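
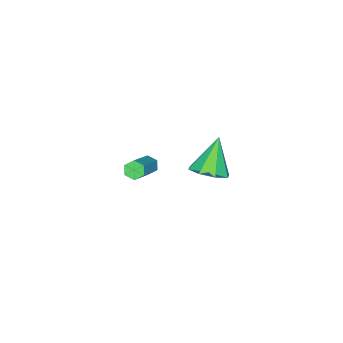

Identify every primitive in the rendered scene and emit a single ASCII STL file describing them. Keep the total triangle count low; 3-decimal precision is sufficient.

solid 
facet normal 0.548 0.097 -0.831
outer loop
vertex -1.98 -0.903 -3.34
vertex -2.668 -0.156 -3.707
vertex -1.768 -0.138 -3.111
endloop
endfacet
facet normal 0.493 -0.372 0.787
outer loop
vertex -1.98 -0.903 -3.34
vertex -1.768 -0.138 -3.111
vertex -3.852 -0.364 -1.913
endloop
endfacet
facet normal 0.548 0.096 -0.831
outer loop
vertex -1.768 -0.138 -3.111
vertex -2.668 -0.156 -3.707
vertex -2.082 0.617 -3.231
endloop
endfacet
facet normal 0.446 0.319 0.836
outer loop
vertex -1.768 -0.138 -3.111
vertex -2.082 0.617 -3.231
vertex -3.852 -0.364 -1.913
endloop
endfacet
facet normal 0.548 0.096 -0.831
outer loop
vertex -2.082 0.617 -3.231
vertex -2.668 -0.156 -3.707
vertex -2.74 0.919 -3.63
endloop
endfacet
facet normal 0.003 0.800 0.600
outer loop
vertex -2.082 0.617 -3.231
vertex -2.74 0.919 -3.63
vertex -3.852 -0.364 -1.913
endloop
endfacet
facet normal 0.548 0.096 -0.831
outer loop
vertex -2.74 0.919 -3.63
vertex -2.668 -0.156 -3.707
vertex -3.355 0.592 -4.074
endloop
endfacet
facet normal -0.576 0.789 0.216
outer loop
vertex -2.74 0.919 -3.63
vertex -3.355 0.592 -4.074
vertex -3.852 -0.364 -1.913
endloop
endfacet
facet normal 0.549 0.097 -0.830
outer loop
vertex -3.355 0.592 -4.074
vertex -2.668 -0.156 -3.707
vertex -3.568 -0.174 -4.304
endloop
endfacet
facet normal -0.952 0.292 -0.090
outer loop
vertex -3.355 0.592 -4.074
vertex -3.568 -0.174 -4.304
vertex -3.852 -0.364 -1.913
endloop
endfacet
facet normal 0.549 0.096 -0.830
outer loop
vertex -3.568 -0.174 -4.304
vertex -2.668 -0.156 -3.707
vertex -3.253 -0.929 -4.183
endloop
endfacet
facet normal -0.906 -0.400 -0.139
outer loop
vertex -3.568 -0.174 -4.304
vertex -3.253 -0.929 -4.183
vertex -3.852 -0.364 -1.913
endloop
endfacet
facet normal 0.548 0.097 -0.831
outer loop
vertex -3.253 -0.929 -4.183
vertex -2.668 -0.156 -3.707
vertex -2.595 -1.231 -3.784
endloop
endfacet
facet normal -0.463 -0.881 0.097
outer loop
vertex -3.253 -0.929 -4.183
vertex -2.595 -1.231 -3.784
vertex -3.852 -0.364 -1.913
endloop
endfacet
facet normal 0.548 0.097 -0.831
outer loop
vertex -2.595 -1.231 -3.784
vertex -2.668 -0.156 -3.707
vertex -1.98 -0.903 -3.34
endloop
endfacet
facet normal 0.116 -0.869 0.481
outer loop
vertex -2.595 -1.231 -3.784
vertex -1.98 -0.903 -3.34
vertex -3.852 -0.364 -1.913
endloop
endfacet
facet normal -0.791 -0.222 -0.571
outer loop
vertex 2.377 -0.179 0.125
vertex 2.123 -0.367 0.55
vertex 2.075 0.144 0.418
endloop
endfacet
facet normal 0.224 0.761 -0.608
outer loop
vertex 2.377 -0.179 0.125
vertex 2.075 0.144 0.418
vertex 4.07 0.296 1.344
endloop
endfacet
facet normal 0.223 0.763 -0.607
outer loop
vertex 4.07 0.296 1.344
vertex 2.075 0.144 0.418
vertex 3.769 0.618 1.638
endloop
endfacet
facet normal 0.792 0.221 0.569
outer loop
vertex 4.07 0.296 1.344
vertex 3.769 0.618 1.638
vertex 3.817 0.107 1.77
endloop
endfacet
facet normal -0.792 -0.221 -0.569
outer loop
vertex 2.075 0.144 0.418
vertex 2.123 -0.367 0.55
vertex 1.822 -0.045 0.844
endloop
endfacet
facet normal -0.381 0.908 0.176
outer loop
vertex 2.075 0.144 0.418
vertex 1.822 -0.045 0.844
vertex 3.769 0.618 1.638
endloop
endfacet
facet normal -0.380 0.908 0.174
outer loop
vertex 3.769 0.618 1.638
vertex 1.822 -0.045 0.844
vertex 3.515 0.43 2.063
endloop
endfacet
facet normal 0.791 0.222 0.571
outer loop
vertex 3.769 0.618 1.638
vertex 3.515 0.43 2.063
vertex 3.817 0.107 1.77
endloop
endfacet
facet normal -0.792 -0.221 -0.569
outer loop
vertex 1.822 -0.045 0.844
vertex 2.123 -0.367 0.55
vertex 1.87 -0.556 0.976
endloop
endfacet
facet normal -0.605 0.145 0.783
outer loop
vertex 1.822 -0.045 0.844
vertex 1.87 -0.556 0.976
vertex 3.515 0.43 2.063
endloop
endfacet
facet normal -0.605 0.145 0.783
outer loop
vertex 3.515 0.43 2.063
vertex 1.87 -0.556 0.976
vertex 3.563 -0.081 2.195
endloop
endfacet
facet normal 0.791 0.222 0.571
outer loop
vertex 3.515 0.43 2.063
vertex 3.563 -0.081 2.195
vertex 3.817 0.107 1.77
endloop
endfacet
facet normal -0.792 -0.221 -0.569
outer loop
vertex 1.87 -0.556 0.976
vertex 2.123 -0.367 0.55
vertex 2.171 -0.878 0.682
endloop
endfacet
facet normal -0.223 -0.763 0.607
outer loop
vertex 1.87 -0.556 0.976
vertex 2.171 -0.878 0.682
vertex 3.563 -0.081 2.195
endloop
endfacet
facet normal -0.225 -0.762 0.608
outer loop
vertex 3.563 -0.081 2.195
vertex 2.171 -0.878 0.682
vertex 3.865 -0.404 1.902
endloop
endfacet
facet normal 0.791 0.222 0.571
outer loop
vertex 3.563 -0.081 2.195
vertex 3.865 -0.404 1.902
vertex 3.817 0.107 1.77
endloop
endfacet
facet normal -0.791 -0.222 -0.571
outer loop
vertex 2.171 -0.878 0.682
vertex 2.123 -0.367 0.55
vertex 2.425 -0.69 0.257
endloop
endfacet
facet normal 0.380 -0.908 -0.175
outer loop
vertex 2.171 -0.878 0.682
vertex 2.425 -0.69 0.257
vertex 3.865 -0.404 1.902
endloop
endfacet
facet normal 0.381 -0.907 -0.176
outer loop
vertex 3.865 -0.404 1.902
vertex 2.425 -0.69 0.257
vertex 4.118 -0.215 1.476
endloop
endfacet
facet normal 0.792 0.221 0.569
outer loop
vertex 3.865 -0.404 1.902
vertex 4.118 -0.215 1.476
vertex 3.817 0.107 1.77
endloop
endfacet
facet normal -0.791 -0.222 -0.571
outer loop
vertex 2.425 -0.69 0.257
vertex 2.123 -0.367 0.55
vertex 2.377 -0.179 0.125
endloop
endfacet
facet normal 0.605 -0.145 -0.783
outer loop
vertex 2.425 -0.69 0.257
vertex 2.377 -0.179 0.125
vertex 4.118 -0.215 1.476
endloop
endfacet
facet normal 0.605 -0.145 -0.783
outer loop
vertex 4.118 -0.215 1.476
vertex 2.377 -0.179 0.125
vertex 4.07 0.296 1.344
endloop
endfacet
facet normal 0.792 0.221 0.569
outer loop
vertex 4.118 -0.215 1.476
vertex 4.07 0.296 1.344
vertex 3.817 0.107 1.77
endloop
endfacet

endsolid


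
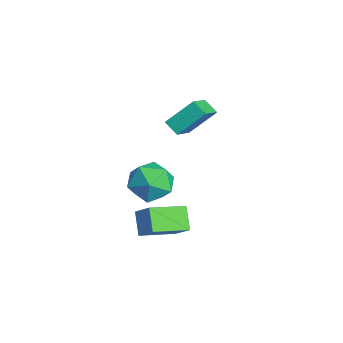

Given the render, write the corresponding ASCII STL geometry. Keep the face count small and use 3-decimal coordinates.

solid 
facet normal -0.732 0.080 0.676
outer loop
vertex 3.892 -1.599 -0.145
vertex 3.574 0.21 -0.703
vertex 3.027 -2.025 -1.031
endloop
endfacet
facet normal 0.166 -0.942 0.291
outer loop
vertex 3.986 -2.13 -1.917
vertex 3.892 -1.599 -0.145
vertex 3.027 -2.025 -1.031
endloop
endfacet
facet normal -0.732 0.080 0.676
outer loop
vertex 3.027 -2.025 -1.031
vertex 3.574 0.21 -0.703
vertex 2.709 -0.216 -1.589
endloop
endfacet
facet normal -0.661 -0.325 -0.677
outer loop
vertex 2.709 -0.216 -1.589
vertex 3.986 -2.13 -1.917
vertex 3.027 -2.025 -1.031
endloop
endfacet
facet normal 0.661 0.325 0.677
outer loop
vertex 3.892 -1.599 -0.145
vertex 4.533 0.105 -1.589
vertex 3.574 0.21 -0.703
endloop
endfacet
facet normal 0.166 -0.942 0.291
outer loop
vertex 4.851 -1.704 -1.031
vertex 3.892 -1.599 -0.145
vertex 3.986 -2.13 -1.917
endloop
endfacet
facet normal 0.661 0.325 0.677
outer loop
vertex 4.851 -1.704 -1.031
vertex 4.533 0.105 -1.589
vertex 3.892 -1.599 -0.145
endloop
endfacet
facet normal -0.166 0.942 -0.291
outer loop
vertex 3.574 0.21 -0.703
vertex 4.533 0.105 -1.589
vertex 2.709 -0.216 -1.589
endloop
endfacet
facet normal -0.661 -0.325 -0.677
outer loop
vertex 3.668 -0.321 -2.475
vertex 3.986 -2.13 -1.917
vertex 2.709 -0.216 -1.589
endloop
endfacet
facet normal -0.166 0.942 -0.291
outer loop
vertex 2.709 -0.216 -1.589
vertex 4.533 0.105 -1.589
vertex 3.668 -0.321 -2.475
endloop
endfacet
facet normal 0.732 -0.080 -0.676
outer loop
vertex 3.668 -0.321 -2.475
vertex 4.851 -1.704 -1.031
vertex 3.986 -2.13 -1.917
endloop
endfacet
facet normal 0.732 -0.080 -0.676
outer loop
vertex 4.533 0.105 -1.589
vertex 4.851 -1.704 -1.031
vertex 3.668 -0.321 -2.475
endloop
endfacet
facet normal -0.275 0.200 0.940
outer loop
vertex 2.218 -0.907 1.586
vertex 2.943 -1.801 1.989
vertex 3.379 -0.667 1.875
endloop
endfacet
facet normal -0.297 0.789 0.537
outer loop
vertex 2.218 -0.907 1.586
vertex 3.379 -0.667 1.875
vertex 2.884 -0.173 0.876
endloop
endfacet
facet normal -0.743 0.669 -0.005
outer loop
vertex 2.218 -0.907 1.586
vertex 2.884 -0.173 0.876
vertex 2.143 -1.0 0.373
endloop
endfacet
facet normal -0.998 0.006 0.061
outer loop
vertex 2.218 -0.907 1.586
vertex 2.143 -1.0 0.373
vertex 2.179 -2.007 1.061
endloop
endfacet
facet normal -0.709 -0.283 0.646
outer loop
vertex 2.218 -0.907 1.586
vertex 2.179 -2.007 1.061
vertex 2.943 -1.801 1.989
endloop
endfacet
facet normal 0.355 0.896 0.267
outer loop
vertex 2.884 -0.173 0.876
vertex 3.379 -0.667 1.875
vertex 4.021 -0.613 0.839
endloop
endfacet
facet normal 0.390 -0.058 0.919
outer loop
vertex 3.379 -0.667 1.875
vertex 2.943 -1.801 1.989
vertex 4.057 -1.62 1.527
endloop
endfacet
facet normal -0.311 -0.841 0.443
outer loop
vertex 2.943 -1.801 1.989
vertex 2.179 -2.007 1.061
vertex 3.316 -2.447 1.024
endloop
endfacet
facet normal -0.780 -0.372 -0.503
outer loop
vertex 2.179 -2.007 1.061
vertex 2.143 -1.0 0.373
vertex 2.821 -1.953 0.025
endloop
endfacet
facet normal -0.367 0.701 -0.611
outer loop
vertex 2.143 -1.0 0.373
vertex 2.884 -0.173 0.876
vertex 3.257 -0.819 -0.089
endloop
endfacet
facet normal 0.998 -0.006 -0.061
outer loop
vertex 3.982 -1.713 0.314
vertex 4.021 -0.613 0.839
vertex 4.057 -1.62 1.527
endloop
endfacet
facet normal 0.743 -0.669 0.005
outer loop
vertex 3.982 -1.713 0.314
vertex 4.057 -1.62 1.527
vertex 3.316 -2.447 1.024
endloop
endfacet
facet normal 0.297 -0.789 -0.537
outer loop
vertex 3.982 -1.713 0.314
vertex 3.316 -2.447 1.024
vertex 2.821 -1.953 0.025
endloop
endfacet
facet normal 0.275 -0.200 -0.940
outer loop
vertex 3.982 -1.713 0.314
vertex 2.821 -1.953 0.025
vertex 3.257 -0.819 -0.089
endloop
endfacet
facet normal 0.709 0.283 -0.646
outer loop
vertex 3.982 -1.713 0.314
vertex 3.257 -0.819 -0.089
vertex 4.021 -0.613 0.839
endloop
endfacet
facet normal 0.780 0.372 0.503
outer loop
vertex 4.057 -1.62 1.527
vertex 4.021 -0.613 0.839
vertex 3.379 -0.667 1.875
endloop
endfacet
facet normal 0.367 -0.701 0.611
outer loop
vertex 3.316 -2.447 1.024
vertex 4.057 -1.62 1.527
vertex 2.943 -1.801 1.989
endloop
endfacet
facet normal -0.355 -0.896 -0.267
outer loop
vertex 2.821 -1.953 0.025
vertex 3.316 -2.447 1.024
vertex 2.179 -2.007 1.061
endloop
endfacet
facet normal -0.390 0.058 -0.919
outer loop
vertex 3.257 -0.819 -0.089
vertex 2.821 -1.953 0.025
vertex 2.143 -1.0 0.373
endloop
endfacet
facet normal 0.311 0.841 -0.443
outer loop
vertex 4.021 -0.613 0.839
vertex 3.257 -0.819 -0.089
vertex 2.884 -0.173 0.876
endloop
endfacet
facet normal -0.737 -0.434 0.518
outer loop
vertex -1.65 0.684 1.18
vertex -1.568 2.043 2.433
vertex -2.877 1.634 0.23
endloop
endfacet
facet normal -0.045 -0.735 -0.677
outer loop
vertex -2.192 2.037 -0.253
vertex -1.65 0.684 1.18
vertex -2.877 1.634 0.23
endloop
endfacet
facet normal -0.737 -0.434 0.518
outer loop
vertex -2.877 1.634 0.23
vertex -1.568 2.043 2.433
vertex -2.796 2.993 1.482
endloop
endfacet
facet normal -0.675 0.521 -0.522
outer loop
vertex -2.796 2.993 1.482
vertex -2.192 2.037 -0.253
vertex -2.877 1.634 0.23
endloop
endfacet
facet normal 0.675 -0.522 0.522
outer loop
vertex -1.65 0.684 1.18
vertex -0.883 2.446 1.95
vertex -1.568 2.043 2.433
endloop
endfacet
facet normal -0.044 -0.735 -0.677
outer loop
vertex -0.964 1.087 0.698
vertex -1.65 0.684 1.18
vertex -2.192 2.037 -0.253
endloop
endfacet
facet normal 0.674 -0.522 0.523
outer loop
vertex -0.964 1.087 0.698
vertex -0.883 2.446 1.95
vertex -1.65 0.684 1.18
endloop
endfacet
facet normal 0.045 0.735 0.677
outer loop
vertex -1.568 2.043 2.433
vertex -0.883 2.446 1.95
vertex -2.796 2.993 1.482
endloop
endfacet
facet normal -0.674 0.522 -0.522
outer loop
vertex -2.11 3.396 1.0
vertex -2.192 2.037 -0.253
vertex -2.796 2.993 1.482
endloop
endfacet
facet normal 0.044 0.734 0.677
outer loop
vertex -2.796 2.993 1.482
vertex -0.883 2.446 1.95
vertex -2.11 3.396 1.0
endloop
endfacet
facet normal 0.737 0.434 -0.519
outer loop
vertex -2.11 3.396 1.0
vertex -0.964 1.087 0.698
vertex -2.192 2.037 -0.253
endloop
endfacet
facet normal 0.737 0.434 -0.518
outer loop
vertex -0.883 2.446 1.95
vertex -0.964 1.087 0.698
vertex -2.11 3.396 1.0
endloop
endfacet

endsolid


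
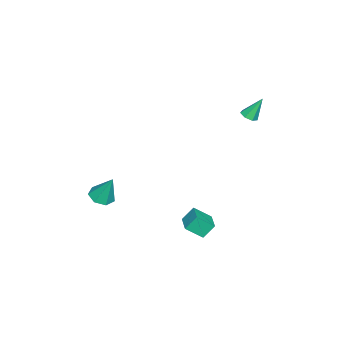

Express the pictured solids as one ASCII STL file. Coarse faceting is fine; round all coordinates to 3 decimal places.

solid 
facet normal -0.880 -0.458 -0.128
outer loop
vertex 1.5 1.642 -2.865
vertex 1.165 2.484 -3.574
vertex 1.861 1.158 -3.612
endloop
endfacet
facet normal 0.291 -0.732 0.615
outer loop
vertex 2.855 1.676 -3.466
vertex 1.5 1.642 -2.865
vertex 1.861 1.158 -3.612
endloop
endfacet
facet normal -0.880 -0.458 -0.128
outer loop
vertex 1.861 1.158 -3.612
vertex 1.165 2.484 -3.574
vertex 1.526 2.0 -4.32
endloop
endfacet
facet normal 0.377 -0.504 -0.777
outer loop
vertex 1.526 2.0 -4.32
vertex 2.855 1.676 -3.466
vertex 1.861 1.158 -3.612
endloop
endfacet
facet normal -0.377 0.504 0.777
outer loop
vertex 1.5 1.642 -2.865
vertex 2.159 3.002 -3.428
vertex 1.165 2.484 -3.574
endloop
endfacet
facet normal 0.292 -0.732 0.616
outer loop
vertex 2.494 2.16 -2.72
vertex 1.5 1.642 -2.865
vertex 2.855 1.676 -3.466
endloop
endfacet
facet normal -0.376 0.504 0.777
outer loop
vertex 2.494 2.16 -2.72
vertex 2.159 3.002 -3.428
vertex 1.5 1.642 -2.865
endloop
endfacet
facet normal -0.291 0.732 -0.616
outer loop
vertex 1.165 2.484 -3.574
vertex 2.159 3.002 -3.428
vertex 1.526 2.0 -4.32
endloop
endfacet
facet normal 0.376 -0.505 -0.777
outer loop
vertex 2.52 2.518 -4.175
vertex 2.855 1.676 -3.466
vertex 1.526 2.0 -4.32
endloop
endfacet
facet normal -0.292 0.732 -0.615
outer loop
vertex 1.526 2.0 -4.32
vertex 2.159 3.002 -3.428
vertex 2.52 2.518 -4.175
endloop
endfacet
facet normal 0.880 0.458 0.128
outer loop
vertex 2.52 2.518 -4.175
vertex 2.494 2.16 -2.72
vertex 2.855 1.676 -3.466
endloop
endfacet
facet normal 0.880 0.458 0.128
outer loop
vertex 2.159 3.002 -3.428
vertex 2.494 2.16 -2.72
vertex 2.52 2.518 -4.175
endloop
endfacet
facet normal -0.068 -0.405 -0.912
outer loop
vertex 4.102 -2.964 -1.151
vertex 3.734 -2.388 -1.379
vertex 4.446 -2.497 -1.384
endloop
endfacet
facet normal 0.798 -0.339 0.498
outer loop
vertex 4.102 -2.964 -1.151
vertex 4.446 -2.497 -1.384
vertex 3.846 -1.732 0.099
endloop
endfacet
facet normal -0.068 -0.404 -0.912
outer loop
vertex 4.446 -2.497 -1.384
vertex 3.734 -2.388 -1.379
vertex 4.255 -1.948 -1.613
endloop
endfacet
facet normal 0.907 0.386 0.168
outer loop
vertex 4.446 -2.497 -1.384
vertex 4.255 -1.948 -1.613
vertex 3.846 -1.732 0.099
endloop
endfacet
facet normal -0.068 -0.404 -0.912
outer loop
vertex 4.255 -1.948 -1.613
vertex 3.734 -2.388 -1.379
vertex 3.671 -1.73 -1.666
endloop
endfacet
facet normal 0.352 0.935 -0.034
outer loop
vertex 4.255 -1.948 -1.613
vertex 3.671 -1.73 -1.666
vertex 3.846 -1.732 0.099
endloop
endfacet
facet normal -0.070 -0.404 -0.912
outer loop
vertex 3.671 -1.73 -1.666
vertex 3.734 -2.388 -1.379
vertex 3.136 -2.007 -1.502
endloop
endfacet
facet normal -0.448 0.893 0.045
outer loop
vertex 3.671 -1.73 -1.666
vertex 3.136 -2.007 -1.502
vertex 3.846 -1.732 0.099
endloop
endfacet
facet normal -0.070 -0.404 -0.912
outer loop
vertex 3.136 -2.007 -1.502
vertex 3.734 -2.388 -1.379
vertex 3.051 -2.571 -1.246
endloop
endfacet
facet normal -0.892 0.291 0.346
outer loop
vertex 3.136 -2.007 -1.502
vertex 3.051 -2.571 -1.246
vertex 3.846 -1.732 0.099
endloop
endfacet
facet normal -0.069 -0.405 -0.912
outer loop
vertex 3.051 -2.571 -1.246
vertex 3.734 -2.388 -1.379
vertex 3.481 -2.996 -1.09
endloop
endfacet
facet normal -0.645 -0.417 0.641
outer loop
vertex 3.051 -2.571 -1.246
vertex 3.481 -2.996 -1.09
vertex 3.846 -1.732 0.099
endloop
endfacet
facet normal -0.069 -0.405 -0.912
outer loop
vertex 3.481 -2.996 -1.09
vertex 3.734 -2.388 -1.379
vertex 4.102 -2.964 -1.151
endloop
endfacet
facet normal 0.106 -0.697 0.709
outer loop
vertex 3.481 -2.996 -1.09
vertex 4.102 -2.964 -1.151
vertex 3.846 -1.732 0.099
endloop
endfacet
facet normal 0.228 -0.432 -0.873
outer loop
vertex -3.127 3.18 1.037
vertex -3.539 2.866 1.085
vertex -3.513 3.334 0.86
endloop
endfacet
facet normal 0.371 0.929 -0.001
outer loop
vertex -3.127 3.18 1.037
vertex -3.513 3.334 0.86
vertex -3.861 3.474 2.315
endloop
endfacet
facet normal 0.230 -0.432 -0.872
outer loop
vertex -3.513 3.334 0.86
vertex -3.539 2.866 1.085
vertex -3.918 3.135 0.852
endloop
endfacet
facet normal -0.430 0.883 -0.188
outer loop
vertex -3.513 3.334 0.86
vertex -3.918 3.135 0.852
vertex -3.861 3.474 2.315
endloop
endfacet
facet normal 0.229 -0.432 -0.872
outer loop
vertex -3.918 3.135 0.852
vertex -3.539 2.866 1.085
vertex -4.037 2.733 1.02
endloop
endfacet
facet normal -0.961 0.274 -0.026
outer loop
vertex -3.918 3.135 0.852
vertex -4.037 2.733 1.02
vertex -3.861 3.474 2.315
endloop
endfacet
facet normal 0.229 -0.430 -0.873
outer loop
vertex -4.037 2.733 1.02
vertex -3.539 2.866 1.085
vertex -3.781 2.431 1.236
endloop
endfacet
facet normal -0.823 -0.438 0.362
outer loop
vertex -4.037 2.733 1.02
vertex -3.781 2.431 1.236
vertex -3.861 3.474 2.315
endloop
endfacet
facet normal 0.229 -0.431 -0.873
outer loop
vertex -3.781 2.431 1.236
vertex -3.539 2.866 1.085
vertex -3.342 2.456 1.339
endloop
endfacet
facet normal -0.120 -0.718 0.685
outer loop
vertex -3.781 2.431 1.236
vertex -3.342 2.456 1.339
vertex -3.861 3.474 2.315
endloop
endfacet
facet normal 0.228 -0.431 -0.873
outer loop
vertex -3.342 2.456 1.339
vertex -3.539 2.866 1.085
vertex -3.051 2.79 1.25
endloop
endfacet
facet normal 0.621 -0.354 0.700
outer loop
vertex -3.342 2.456 1.339
vertex -3.051 2.79 1.25
vertex -3.861 3.474 2.315
endloop
endfacet
facet normal 0.228 -0.432 -0.873
outer loop
vertex -3.051 2.79 1.25
vertex -3.539 2.866 1.085
vertex -3.127 3.18 1.037
endloop
endfacet
facet normal 0.838 0.378 0.394
outer loop
vertex -3.051 2.79 1.25
vertex -3.127 3.18 1.037
vertex -3.861 3.474 2.315
endloop
endfacet

endsolid


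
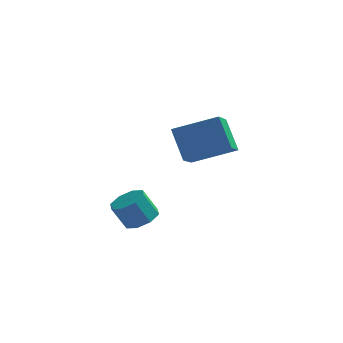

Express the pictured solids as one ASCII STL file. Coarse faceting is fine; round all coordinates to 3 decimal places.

solid 
facet normal 0.478 0.041 -0.877
outer loop
vertex 0.918 -3.505 -1.117
vertex 0.466 -2.843 -1.332
vertex 1.19 -2.958 -0.943
endloop
endfacet
facet normal 0.767 -0.507 0.393
outer loop
vertex 0.918 -3.505 -1.117
vertex 1.19 -2.958 -0.943
vertex 0.306 -3.56 0.006
endloop
endfacet
facet normal 0.767 -0.507 0.393
outer loop
vertex 0.306 -3.56 0.006
vertex 1.19 -2.958 -0.943
vertex 0.578 -3.013 0.18
endloop
endfacet
facet normal -0.477 -0.042 0.878
outer loop
vertex 0.306 -3.56 0.006
vertex 0.578 -3.013 0.18
vertex -0.146 -2.897 -0.208
endloop
endfacet
facet normal 0.478 0.043 -0.877
outer loop
vertex 1.19 -2.958 -0.943
vertex 0.466 -2.843 -1.332
vertex 1.038 -2.344 -0.996
endloop
endfacet
facet normal 0.845 0.250 0.473
outer loop
vertex 1.19 -2.958 -0.943
vertex 1.038 -2.344 -0.996
vertex 0.578 -3.013 0.18
endloop
endfacet
facet normal 0.845 0.250 0.473
outer loop
vertex 0.578 -3.013 0.18
vertex 1.038 -2.344 -0.996
vertex 0.426 -2.398 0.127
endloop
endfacet
facet normal -0.477 -0.042 0.878
outer loop
vertex 0.578 -3.013 0.18
vertex 0.426 -2.398 0.127
vertex -0.146 -2.897 -0.208
endloop
endfacet
facet normal 0.478 0.042 -0.877
outer loop
vertex 1.038 -2.344 -0.996
vertex 0.466 -2.843 -1.332
vertex 0.551 -2.022 -1.246
endloop
endfacet
facet normal 0.428 0.861 0.275
outer loop
vertex 1.038 -2.344 -0.996
vertex 0.551 -2.022 -1.246
vertex 0.426 -2.398 0.127
endloop
endfacet
facet normal 0.428 0.861 0.275
outer loop
vertex 0.426 -2.398 0.127
vertex 0.551 -2.022 -1.246
vertex -0.061 -2.076 -0.123
endloop
endfacet
facet normal -0.478 -0.041 0.877
outer loop
vertex 0.426 -2.398 0.127
vertex -0.061 -2.076 -0.123
vertex -0.146 -2.897 -0.208
endloop
endfacet
facet normal 0.478 0.042 -0.877
outer loop
vertex 0.551 -2.022 -1.246
vertex 0.466 -2.843 -1.332
vertex 0.014 -2.18 -1.546
endloop
endfacet
facet normal -0.238 0.968 -0.083
outer loop
vertex 0.551 -2.022 -1.246
vertex 0.014 -2.18 -1.546
vertex -0.061 -2.076 -0.123
endloop
endfacet
facet normal -0.240 0.967 -0.083
outer loop
vertex -0.061 -2.076 -0.123
vertex 0.014 -2.18 -1.546
vertex -0.598 -2.235 -0.423
endloop
endfacet
facet normal -0.478 -0.041 0.877
outer loop
vertex -0.061 -2.076 -0.123
vertex -0.598 -2.235 -0.423
vertex -0.146 -2.897 -0.208
endloop
endfacet
facet normal 0.477 0.042 -0.878
outer loop
vertex 0.014 -2.18 -1.546
vertex 0.466 -2.843 -1.332
vertex -0.258 -2.727 -1.72
endloop
endfacet
facet normal -0.767 0.507 -0.393
outer loop
vertex 0.014 -2.18 -1.546
vertex -0.258 -2.727 -1.72
vertex -0.598 -2.235 -0.423
endloop
endfacet
facet normal -0.767 0.507 -0.393
outer loop
vertex -0.598 -2.235 -0.423
vertex -0.258 -2.727 -1.72
vertex -0.87 -2.782 -0.597
endloop
endfacet
facet normal -0.478 -0.041 0.877
outer loop
vertex -0.598 -2.235 -0.423
vertex -0.87 -2.782 -0.597
vertex -0.146 -2.897 -0.208
endloop
endfacet
facet normal 0.477 0.042 -0.878
outer loop
vertex -0.258 -2.727 -1.72
vertex 0.466 -2.843 -1.332
vertex -0.106 -3.342 -1.667
endloop
endfacet
facet normal -0.845 -0.250 -0.473
outer loop
vertex -0.258 -2.727 -1.72
vertex -0.106 -3.342 -1.667
vertex -0.87 -2.782 -0.597
endloop
endfacet
facet normal -0.845 -0.250 -0.473
outer loop
vertex -0.87 -2.782 -0.597
vertex -0.106 -3.342 -1.667
vertex -0.718 -3.396 -0.544
endloop
endfacet
facet normal -0.478 -0.043 0.877
outer loop
vertex -0.87 -2.782 -0.597
vertex -0.718 -3.396 -0.544
vertex -0.146 -2.897 -0.208
endloop
endfacet
facet normal 0.478 0.041 -0.877
outer loop
vertex -0.106 -3.342 -1.667
vertex 0.466 -2.843 -1.332
vertex 0.381 -3.664 -1.417
endloop
endfacet
facet normal -0.428 -0.861 -0.275
outer loop
vertex -0.106 -3.342 -1.667
vertex 0.381 -3.664 -1.417
vertex -0.718 -3.396 -0.544
endloop
endfacet
facet normal -0.428 -0.861 -0.275
outer loop
vertex -0.718 -3.396 -0.544
vertex 0.381 -3.664 -1.417
vertex -0.231 -3.718 -0.294
endloop
endfacet
facet normal -0.478 -0.042 0.877
outer loop
vertex -0.718 -3.396 -0.544
vertex -0.231 -3.718 -0.294
vertex -0.146 -2.897 -0.208
endloop
endfacet
facet normal 0.478 0.041 -0.877
outer loop
vertex 0.381 -3.664 -1.417
vertex 0.466 -2.843 -1.332
vertex 0.918 -3.505 -1.117
endloop
endfacet
facet normal 0.239 -0.967 0.084
outer loop
vertex 0.381 -3.664 -1.417
vertex 0.918 -3.505 -1.117
vertex -0.231 -3.718 -0.294
endloop
endfacet
facet normal 0.239 -0.968 0.083
outer loop
vertex -0.231 -3.718 -0.294
vertex 0.918 -3.505 -1.117
vertex 0.306 -3.56 0.006
endloop
endfacet
facet normal -0.478 -0.042 0.877
outer loop
vertex -0.231 -3.718 -0.294
vertex 0.306 -3.56 0.006
vertex -0.146 -2.897 -0.208
endloop
endfacet
facet normal -0.926 -0.118 -0.359
outer loop
vertex 1.693 0.768 0.319
vertex 1.033 1.687 1.719
vertex 1.85 2.233 -0.569
endloop
endfacet
facet normal 0.367 -0.511 -0.778
outer loop
vertex 3.887 2.493 0.221
vertex 1.693 0.768 0.319
vertex 1.85 2.233 -0.569
endloop
endfacet
facet normal -0.926 -0.118 -0.359
outer loop
vertex 1.85 2.233 -0.569
vertex 1.033 1.687 1.719
vertex 1.19 3.152 0.832
endloop
endfacet
facet normal 0.091 0.852 -0.516
outer loop
vertex 1.19 3.152 0.832
vertex 3.887 2.493 0.221
vertex 1.85 2.233 -0.569
endloop
endfacet
facet normal -0.091 -0.852 0.516
outer loop
vertex 1.693 0.768 0.319
vertex 3.07 1.947 2.509
vertex 1.033 1.687 1.719
endloop
endfacet
facet normal 0.366 -0.510 -0.778
outer loop
vertex 3.73 1.028 1.108
vertex 1.693 0.768 0.319
vertex 3.887 2.493 0.221
endloop
endfacet
facet normal -0.091 -0.852 0.516
outer loop
vertex 3.73 1.028 1.108
vertex 3.07 1.947 2.509
vertex 1.693 0.768 0.319
endloop
endfacet
facet normal -0.367 0.510 0.778
outer loop
vertex 1.033 1.687 1.719
vertex 3.07 1.947 2.509
vertex 1.19 3.152 0.832
endloop
endfacet
facet normal 0.091 0.852 -0.516
outer loop
vertex 3.227 3.412 1.621
vertex 3.887 2.493 0.221
vertex 1.19 3.152 0.832
endloop
endfacet
facet normal -0.366 0.511 0.778
outer loop
vertex 1.19 3.152 0.832
vertex 3.07 1.947 2.509
vertex 3.227 3.412 1.621
endloop
endfacet
facet normal 0.926 0.118 0.359
outer loop
vertex 3.227 3.412 1.621
vertex 3.73 1.028 1.108
vertex 3.887 2.493 0.221
endloop
endfacet
facet normal 0.926 0.118 0.359
outer loop
vertex 3.07 1.947 2.509
vertex 3.73 1.028 1.108
vertex 3.227 3.412 1.621
endloop
endfacet

endsolid


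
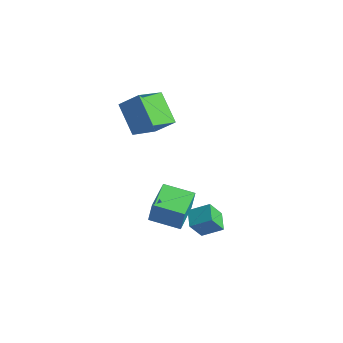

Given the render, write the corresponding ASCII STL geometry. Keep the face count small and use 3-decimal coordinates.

solid 
facet normal -0.684 -0.295 -0.667
outer loop
vertex -2.902 2.456 4.332
vertex -2.61 4.202 3.26
vertex -1.448 1.546 3.245
endloop
endfacet
facet normal -0.141 -0.844 0.518
outer loop
vertex -0.45 1.978 4.22
vertex -2.902 2.456 4.332
vertex -1.448 1.546 3.245
endloop
endfacet
facet normal -0.683 -0.295 -0.668
outer loop
vertex -1.448 1.546 3.245
vertex -2.61 4.202 3.26
vertex -1.156 3.293 2.174
endloop
endfacet
facet normal 0.716 -0.448 -0.535
outer loop
vertex -1.156 3.293 2.174
vertex -0.45 1.978 4.22
vertex -1.448 1.546 3.245
endloop
endfacet
facet normal -0.716 0.448 0.535
outer loop
vertex -2.902 2.456 4.332
vertex -1.612 4.634 4.235
vertex -2.61 4.202 3.26
endloop
endfacet
facet normal -0.141 -0.844 0.518
outer loop
vertex -1.904 2.887 5.306
vertex -2.902 2.456 4.332
vertex -0.45 1.978 4.22
endloop
endfacet
facet normal -0.716 0.448 0.535
outer loop
vertex -1.904 2.887 5.306
vertex -1.612 4.634 4.235
vertex -2.902 2.456 4.332
endloop
endfacet
facet normal 0.141 0.844 -0.518
outer loop
vertex -2.61 4.202 3.26
vertex -1.612 4.634 4.235
vertex -1.156 3.293 2.174
endloop
endfacet
facet normal 0.716 -0.448 -0.535
outer loop
vertex -0.158 3.724 3.148
vertex -0.45 1.978 4.22
vertex -1.156 3.293 2.174
endloop
endfacet
facet normal 0.141 0.844 -0.518
outer loop
vertex -1.156 3.293 2.174
vertex -1.612 4.634 4.235
vertex -0.158 3.724 3.148
endloop
endfacet
facet normal 0.683 0.296 0.668
outer loop
vertex -0.158 3.724 3.148
vertex -1.904 2.887 5.306
vertex -0.45 1.978 4.22
endloop
endfacet
facet normal 0.684 0.295 0.668
outer loop
vertex -1.612 4.634 4.235
vertex -1.904 2.887 5.306
vertex -0.158 3.724 3.148
endloop
endfacet
facet normal -0.762 -0.442 -0.473
outer loop
vertex 2.987 0.035 -0.985
vertex 2.345 0.915 -0.772
vertex 3.384 0.611 -2.163
endloop
endfacet
facet normal 0.579 -0.793 -0.193
outer loop
vertex 4.375 1.185 -1.548
vertex 2.987 0.035 -0.985
vertex 3.384 0.611 -2.163
endloop
endfacet
facet normal -0.762 -0.442 -0.473
outer loop
vertex 3.384 0.611 -2.163
vertex 2.345 0.915 -0.772
vertex 2.742 1.491 -1.95
endloop
endfacet
facet normal 0.290 0.420 -0.860
outer loop
vertex 2.742 1.491 -1.95
vertex 4.375 1.185 -1.548
vertex 3.384 0.611 -2.163
endloop
endfacet
facet normal -0.290 -0.420 0.860
outer loop
vertex 2.987 0.035 -0.985
vertex 3.336 1.489 -0.157
vertex 2.345 0.915 -0.772
endloop
endfacet
facet normal 0.579 -0.793 -0.193
outer loop
vertex 3.978 0.609 -0.37
vertex 2.987 0.035 -0.985
vertex 4.375 1.185 -1.548
endloop
endfacet
facet normal -0.290 -0.420 0.860
outer loop
vertex 3.978 0.609 -0.37
vertex 3.336 1.489 -0.157
vertex 2.987 0.035 -0.985
endloop
endfacet
facet normal -0.579 0.793 0.193
outer loop
vertex 2.345 0.915 -0.772
vertex 3.336 1.489 -0.157
vertex 2.742 1.491 -1.95
endloop
endfacet
facet normal 0.290 0.420 -0.860
outer loop
vertex 3.733 2.065 -1.335
vertex 4.375 1.185 -1.548
vertex 2.742 1.491 -1.95
endloop
endfacet
facet normal -0.579 0.793 0.193
outer loop
vertex 2.742 1.491 -1.95
vertex 3.336 1.489 -0.157
vertex 3.733 2.065 -1.335
endloop
endfacet
facet normal 0.762 0.442 0.473
outer loop
vertex 3.733 2.065 -1.335
vertex 3.978 0.609 -0.37
vertex 4.375 1.185 -1.548
endloop
endfacet
facet normal 0.762 0.442 0.473
outer loop
vertex 3.336 1.489 -0.157
vertex 3.978 0.609 -0.37
vertex 3.733 2.065 -1.335
endloop
endfacet
facet normal -0.959 -0.250 0.136
outer loop
vertex 0.053 1.029 -1.763
vertex -0.495 3.001 -1.997
vertex -0.079 0.842 -3.033
endloop
endfacet
facet normal 0.266 -0.957 0.113
outer loop
vertex 1.675 1.299 -3.283
vertex 0.053 1.029 -1.763
vertex -0.079 0.842 -3.033
endloop
endfacet
facet normal -0.959 -0.250 0.136
outer loop
vertex -0.079 0.842 -3.033
vertex -0.495 3.001 -1.997
vertex -0.627 2.814 -3.267
endloop
endfacet
facet normal -0.102 -0.145 -0.984
outer loop
vertex -0.627 2.814 -3.267
vertex 1.675 1.299 -3.283
vertex -0.079 0.842 -3.033
endloop
endfacet
facet normal 0.102 0.145 0.984
outer loop
vertex 0.053 1.029 -1.763
vertex 1.259 3.458 -2.247
vertex -0.495 3.001 -1.997
endloop
endfacet
facet normal 0.266 -0.957 0.113
outer loop
vertex 1.807 1.486 -2.013
vertex 0.053 1.029 -1.763
vertex 1.675 1.299 -3.283
endloop
endfacet
facet normal 0.102 0.145 0.984
outer loop
vertex 1.807 1.486 -2.013
vertex 1.259 3.458 -2.247
vertex 0.053 1.029 -1.763
endloop
endfacet
facet normal -0.266 0.957 -0.113
outer loop
vertex -0.495 3.001 -1.997
vertex 1.259 3.458 -2.247
vertex -0.627 2.814 -3.267
endloop
endfacet
facet normal -0.102 -0.145 -0.984
outer loop
vertex 1.127 3.271 -3.517
vertex 1.675 1.299 -3.283
vertex -0.627 2.814 -3.267
endloop
endfacet
facet normal -0.266 0.957 -0.113
outer loop
vertex -0.627 2.814 -3.267
vertex 1.259 3.458 -2.247
vertex 1.127 3.271 -3.517
endloop
endfacet
facet normal 0.959 0.250 -0.136
outer loop
vertex 1.127 3.271 -3.517
vertex 1.807 1.486 -2.013
vertex 1.675 1.299 -3.283
endloop
endfacet
facet normal 0.959 0.250 -0.136
outer loop
vertex 1.259 3.458 -2.247
vertex 1.807 1.486 -2.013
vertex 1.127 3.271 -3.517
endloop
endfacet

endsolid


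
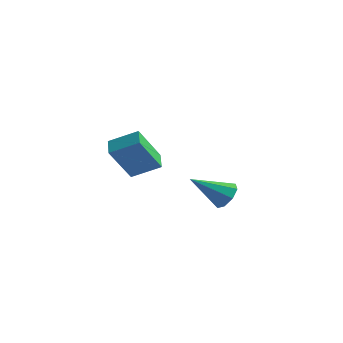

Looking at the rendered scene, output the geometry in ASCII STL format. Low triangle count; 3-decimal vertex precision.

solid 
facet normal 0.544 0.618 -0.567
outer loop
vertex 4.695 0.511 1.565
vertex 4.103 0.922 1.445
vertex 4.634 0.915 1.947
endloop
endfacet
facet normal 0.595 -0.503 0.627
outer loop
vertex 4.695 0.511 1.565
vertex 4.634 0.915 1.947
vertex 3.097 -0.222 2.495
endloop
endfacet
facet normal 0.544 0.619 -0.567
outer loop
vertex 4.634 0.915 1.947
vertex 4.103 0.922 1.445
vertex 4.262 1.322 2.034
endloop
endfacet
facet normal 0.293 0.064 0.954
outer loop
vertex 4.634 0.915 1.947
vertex 4.262 1.322 2.034
vertex 3.097 -0.222 2.495
endloop
endfacet
facet normal 0.545 0.618 -0.567
outer loop
vertex 4.262 1.322 2.034
vertex 4.103 0.922 1.445
vertex 3.798 1.496 1.777
endloop
endfacet
facet normal -0.288 0.467 0.836
outer loop
vertex 4.262 1.322 2.034
vertex 3.798 1.496 1.777
vertex 3.097 -0.222 2.495
endloop
endfacet
facet normal 0.544 0.618 -0.568
outer loop
vertex 3.798 1.496 1.777
vertex 4.103 0.922 1.445
vertex 3.512 1.332 1.325
endloop
endfacet
facet normal -0.812 0.474 0.342
outer loop
vertex 3.798 1.496 1.777
vertex 3.512 1.332 1.325
vertex 3.097 -0.222 2.495
endloop
endfacet
facet normal 0.544 0.618 -0.567
outer loop
vertex 3.512 1.332 1.325
vertex 4.103 0.922 1.445
vertex 3.573 0.929 0.944
endloop
endfacet
facet normal -0.968 0.079 -0.238
outer loop
vertex 3.512 1.332 1.325
vertex 3.573 0.929 0.944
vertex 3.097 -0.222 2.495
endloop
endfacet
facet normal 0.545 0.618 -0.567
outer loop
vertex 3.573 0.929 0.944
vertex 4.103 0.922 1.445
vertex 3.944 0.521 0.856
endloop
endfacet
facet normal -0.668 -0.485 -0.565
outer loop
vertex 3.573 0.929 0.944
vertex 3.944 0.521 0.856
vertex 3.097 -0.222 2.495
endloop
endfacet
facet normal 0.544 0.618 -0.568
outer loop
vertex 3.944 0.521 0.856
vertex 4.103 0.922 1.445
vertex 4.409 0.348 1.113
endloop
endfacet
facet normal -0.084 -0.890 -0.447
outer loop
vertex 3.944 0.521 0.856
vertex 4.409 0.348 1.113
vertex 3.097 -0.222 2.495
endloop
endfacet
facet normal 0.544 0.618 -0.567
outer loop
vertex 4.409 0.348 1.113
vertex 4.103 0.922 1.445
vertex 4.695 0.511 1.565
endloop
endfacet
facet normal 0.439 -0.898 0.046
outer loop
vertex 4.409 0.348 1.113
vertex 4.695 0.511 1.565
vertex 3.097 -0.222 2.495
endloop
endfacet
facet normal -0.607 0.703 0.369
outer loop
vertex -2.277 1.175 3.125
vertex -1.13 1.824 3.775
vertex -1.978 2.3 1.474
endloop
endfacet
facet normal -0.780 -0.442 -0.442
outer loop
vertex -1.37 1.596 1.105
vertex -2.277 1.175 3.125
vertex -1.978 2.3 1.474
endloop
endfacet
facet normal -0.607 0.704 0.369
outer loop
vertex -1.978 2.3 1.474
vertex -1.13 1.824 3.775
vertex -0.83 2.949 2.124
endloop
endfacet
facet normal 0.148 0.557 -0.817
outer loop
vertex -0.83 2.949 2.124
vertex -1.37 1.596 1.105
vertex -1.978 2.3 1.474
endloop
endfacet
facet normal -0.148 -0.557 0.817
outer loop
vertex -2.277 1.175 3.125
vertex -0.522 1.12 3.406
vertex -1.13 1.824 3.775
endloop
endfacet
facet normal -0.781 -0.441 -0.443
outer loop
vertex -1.67 0.471 2.756
vertex -2.277 1.175 3.125
vertex -1.37 1.596 1.105
endloop
endfacet
facet normal -0.148 -0.556 0.818
outer loop
vertex -1.67 0.471 2.756
vertex -0.522 1.12 3.406
vertex -2.277 1.175 3.125
endloop
endfacet
facet normal 0.780 0.442 0.443
outer loop
vertex -1.13 1.824 3.775
vertex -0.522 1.12 3.406
vertex -0.83 2.949 2.124
endloop
endfacet
facet normal 0.148 0.556 -0.818
outer loop
vertex -0.223 2.245 1.755
vertex -1.37 1.596 1.105
vertex -0.83 2.949 2.124
endloop
endfacet
facet normal 0.781 0.441 0.442
outer loop
vertex -0.83 2.949 2.124
vertex -0.522 1.12 3.406
vertex -0.223 2.245 1.755
endloop
endfacet
facet normal 0.607 -0.704 -0.369
outer loop
vertex -0.223 2.245 1.755
vertex -1.67 0.471 2.756
vertex -1.37 1.596 1.105
endloop
endfacet
facet normal 0.607 -0.704 -0.370
outer loop
vertex -0.522 1.12 3.406
vertex -1.67 0.471 2.756
vertex -0.223 2.245 1.755
endloop
endfacet

endsolid


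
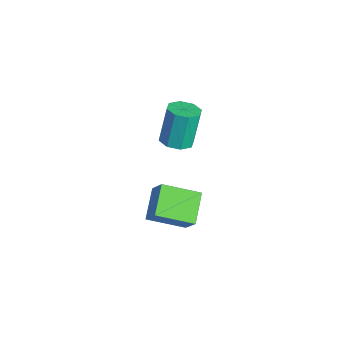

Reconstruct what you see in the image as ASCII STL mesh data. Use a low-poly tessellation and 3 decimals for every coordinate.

solid 
facet normal -0.575 -0.119 -0.809
outer loop
vertex 2.768 -4.159 -1.904
vertex 1.539 -3.407 -1.142
vertex 3.368 -2.497 -2.575
endloop
endfacet
facet normal 0.754 -0.461 -0.468
outer loop
vertex 4.161 -2.333 -1.458
vertex 2.768 -4.159 -1.904
vertex 3.368 -2.497 -2.575
endloop
endfacet
facet normal -0.575 -0.119 -0.809
outer loop
vertex 3.368 -2.497 -2.575
vertex 1.539 -3.407 -1.142
vertex 2.139 -1.745 -1.812
endloop
endfacet
facet normal 0.318 0.879 -0.355
outer loop
vertex 2.139 -1.745 -1.812
vertex 4.161 -2.333 -1.458
vertex 3.368 -2.497 -2.575
endloop
endfacet
facet normal -0.318 -0.879 0.355
outer loop
vertex 2.768 -4.159 -1.904
vertex 2.332 -3.243 -0.025
vertex 1.539 -3.407 -1.142
endloop
endfacet
facet normal 0.754 -0.461 -0.468
outer loop
vertex 3.561 -3.995 -0.788
vertex 2.768 -4.159 -1.904
vertex 4.161 -2.333 -1.458
endloop
endfacet
facet normal -0.318 -0.879 0.355
outer loop
vertex 3.561 -3.995 -0.788
vertex 2.332 -3.243 -0.025
vertex 2.768 -4.159 -1.904
endloop
endfacet
facet normal -0.754 0.461 0.468
outer loop
vertex 1.539 -3.407 -1.142
vertex 2.332 -3.243 -0.025
vertex 2.139 -1.745 -1.812
endloop
endfacet
facet normal 0.318 0.879 -0.355
outer loop
vertex 2.932 -1.581 -0.696
vertex 4.161 -2.333 -1.458
vertex 2.139 -1.745 -1.812
endloop
endfacet
facet normal -0.754 0.461 0.468
outer loop
vertex 2.139 -1.745 -1.812
vertex 2.332 -3.243 -0.025
vertex 2.932 -1.581 -0.696
endloop
endfacet
facet normal 0.575 0.119 0.810
outer loop
vertex 2.932 -1.581 -0.696
vertex 3.561 -3.995 -0.788
vertex 4.161 -2.333 -1.458
endloop
endfacet
facet normal 0.575 0.119 0.809
outer loop
vertex 2.332 -3.243 -0.025
vertex 3.561 -3.995 -0.788
vertex 2.932 -1.581 -0.696
endloop
endfacet
facet normal 0.189 -0.264 -0.946
outer loop
vertex -1.539 -0.396 -2.277
vertex -2.218 -0.908 -2.27
vertex -2.081 -0.093 -2.47
endloop
endfacet
facet normal 0.519 0.845 -0.132
outer loop
vertex -1.539 -0.396 -2.277
vertex -2.081 -0.093 -2.47
vertex -1.924 0.14 -0.357
endloop
endfacet
facet normal 0.519 0.845 -0.132
outer loop
vertex -1.924 0.14 -0.357
vertex -2.081 -0.093 -2.47
vertex -2.466 0.443 -0.55
endloop
endfacet
facet normal -0.189 0.264 0.946
outer loop
vertex -1.924 0.14 -0.357
vertex -2.466 0.443 -0.55
vertex -2.602 -0.372 -0.35
endloop
endfacet
facet normal 0.189 -0.264 -0.946
outer loop
vertex -2.081 -0.093 -2.47
vertex -2.218 -0.908 -2.27
vertex -2.703 -0.267 -2.546
endloop
endfacet
facet normal -0.222 0.927 -0.303
outer loop
vertex -2.081 -0.093 -2.47
vertex -2.703 -0.267 -2.546
vertex -2.466 0.443 -0.55
endloop
endfacet
facet normal -0.222 0.927 -0.303
outer loop
vertex -2.466 0.443 -0.55
vertex -2.703 -0.267 -2.546
vertex -3.088 0.269 -0.626
endloop
endfacet
facet normal -0.189 0.264 0.946
outer loop
vertex -2.466 0.443 -0.55
vertex -3.088 0.269 -0.626
vertex -2.602 -0.372 -0.35
endloop
endfacet
facet normal 0.189 -0.264 -0.946
outer loop
vertex -2.703 -0.267 -2.546
vertex -2.218 -0.908 -2.27
vertex -3.041 -0.817 -2.46
endloop
endfacet
facet normal -0.834 0.466 -0.297
outer loop
vertex -2.703 -0.267 -2.546
vertex -3.041 -0.817 -2.46
vertex -3.088 0.269 -0.626
endloop
endfacet
facet normal -0.833 0.466 -0.297
outer loop
vertex -3.088 0.269 -0.626
vertex -3.041 -0.817 -2.46
vertex -3.426 -0.281 -0.541
endloop
endfacet
facet normal -0.190 0.263 0.946
outer loop
vertex -3.088 0.269 -0.626
vertex -3.426 -0.281 -0.541
vertex -2.602 -0.372 -0.35
endloop
endfacet
facet normal 0.189 -0.264 -0.946
outer loop
vertex -3.041 -0.817 -2.46
vertex -2.218 -0.908 -2.27
vertex -2.896 -1.42 -2.263
endloop
endfacet
facet normal -0.956 -0.268 -0.117
outer loop
vertex -3.041 -0.817 -2.46
vertex -2.896 -1.42 -2.263
vertex -3.426 -0.281 -0.541
endloop
endfacet
facet normal -0.956 -0.268 -0.117
outer loop
vertex -3.426 -0.281 -0.541
vertex -2.896 -1.42 -2.263
vertex -3.281 -0.884 -0.343
endloop
endfacet
facet normal -0.190 0.265 0.945
outer loop
vertex -3.426 -0.281 -0.541
vertex -3.281 -0.884 -0.343
vertex -2.602 -0.372 -0.35
endloop
endfacet
facet normal 0.189 -0.264 -0.946
outer loop
vertex -2.896 -1.42 -2.263
vertex -2.218 -0.908 -2.27
vertex -2.354 -1.723 -2.07
endloop
endfacet
facet normal -0.519 -0.845 0.132
outer loop
vertex -2.896 -1.42 -2.263
vertex -2.354 -1.723 -2.07
vertex -3.281 -0.884 -0.343
endloop
endfacet
facet normal -0.519 -0.845 0.132
outer loop
vertex -3.281 -0.884 -0.343
vertex -2.354 -1.723 -2.07
vertex -2.739 -1.187 -0.15
endloop
endfacet
facet normal -0.189 0.264 0.946
outer loop
vertex -3.281 -0.884 -0.343
vertex -2.739 -1.187 -0.15
vertex -2.602 -0.372 -0.35
endloop
endfacet
facet normal 0.189 -0.264 -0.946
outer loop
vertex -2.354 -1.723 -2.07
vertex -2.218 -0.908 -2.27
vertex -1.732 -1.549 -1.994
endloop
endfacet
facet normal 0.222 -0.927 0.303
outer loop
vertex -2.354 -1.723 -2.07
vertex -1.732 -1.549 -1.994
vertex -2.739 -1.187 -0.15
endloop
endfacet
facet normal 0.222 -0.927 0.303
outer loop
vertex -2.739 -1.187 -0.15
vertex -1.732 -1.549 -1.994
vertex -2.117 -1.013 -0.074
endloop
endfacet
facet normal -0.189 0.264 0.946
outer loop
vertex -2.739 -1.187 -0.15
vertex -2.117 -1.013 -0.074
vertex -2.602 -0.372 -0.35
endloop
endfacet
facet normal 0.190 -0.263 -0.946
outer loop
vertex -1.732 -1.549 -1.994
vertex -2.218 -0.908 -2.27
vertex -1.394 -0.999 -2.079
endloop
endfacet
facet normal 0.833 -0.466 0.297
outer loop
vertex -1.732 -1.549 -1.994
vertex -1.394 -0.999 -2.079
vertex -2.117 -1.013 -0.074
endloop
endfacet
facet normal 0.833 -0.466 0.297
outer loop
vertex -2.117 -1.013 -0.074
vertex -1.394 -0.999 -2.079
vertex -1.779 -0.463 -0.16
endloop
endfacet
facet normal -0.189 0.264 0.946
outer loop
vertex -2.117 -1.013 -0.074
vertex -1.779 -0.463 -0.16
vertex -2.602 -0.372 -0.35
endloop
endfacet
facet normal 0.190 -0.265 -0.945
outer loop
vertex -1.394 -0.999 -2.079
vertex -2.218 -0.908 -2.27
vertex -1.539 -0.396 -2.277
endloop
endfacet
facet normal 0.956 0.268 0.117
outer loop
vertex -1.394 -0.999 -2.079
vertex -1.539 -0.396 -2.277
vertex -1.779 -0.463 -0.16
endloop
endfacet
facet normal 0.956 0.268 0.117
outer loop
vertex -1.779 -0.463 -0.16
vertex -1.539 -0.396 -2.277
vertex -1.924 0.14 -0.357
endloop
endfacet
facet normal -0.189 0.264 0.946
outer loop
vertex -1.779 -0.463 -0.16
vertex -1.924 0.14 -0.357
vertex -2.602 -0.372 -0.35
endloop
endfacet

endsolid


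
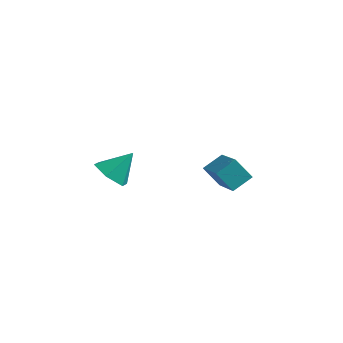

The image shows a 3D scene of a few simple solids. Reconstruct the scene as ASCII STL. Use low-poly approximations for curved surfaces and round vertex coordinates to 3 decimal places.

solid 
facet normal -0.505 0.673 -0.540
outer loop
vertex -0.042 1.35 -2.522
vertex 0.408 1.999 -2.135
vertex 0.611 1.299 -3.196
endloop
endfacet
facet normal -0.512 -0.738 -0.440
outer loop
vertex 1.632 -0.059 -2.105
vertex -0.042 1.35 -2.522
vertex 0.611 1.299 -3.196
endloop
endfacet
facet normal -0.507 0.672 -0.540
outer loop
vertex 0.611 1.299 -3.196
vertex 0.408 1.999 -2.135
vertex 1.061 1.949 -2.81
endloop
endfacet
facet normal 0.694 -0.055 -0.718
outer loop
vertex 1.061 1.949 -2.81
vertex 1.632 -0.059 -2.105
vertex 0.611 1.299 -3.196
endloop
endfacet
facet normal -0.695 0.054 0.717
outer loop
vertex -0.042 1.35 -2.522
vertex 1.429 0.641 -1.044
vertex 0.408 1.999 -2.135
endloop
endfacet
facet normal -0.512 -0.738 -0.440
outer loop
vertex 0.979 -0.009 -1.43
vertex -0.042 1.35 -2.522
vertex 1.632 -0.059 -2.105
endloop
endfacet
facet normal -0.694 0.055 0.717
outer loop
vertex 0.979 -0.009 -1.43
vertex 1.429 0.641 -1.044
vertex -0.042 1.35 -2.522
endloop
endfacet
facet normal 0.511 0.738 0.440
outer loop
vertex 0.408 1.999 -2.135
vertex 1.429 0.641 -1.044
vertex 1.061 1.949 -2.81
endloop
endfacet
facet normal 0.695 -0.054 -0.717
outer loop
vertex 2.082 0.59 -1.718
vertex 1.632 -0.059 -2.105
vertex 1.061 1.949 -2.81
endloop
endfacet
facet normal 0.512 0.738 0.440
outer loop
vertex 1.061 1.949 -2.81
vertex 1.429 0.641 -1.044
vertex 2.082 0.59 -1.718
endloop
endfacet
facet normal 0.506 -0.673 0.540
outer loop
vertex 2.082 0.59 -1.718
vertex 0.979 -0.009 -1.43
vertex 1.632 -0.059 -2.105
endloop
endfacet
facet normal 0.506 -0.672 0.541
outer loop
vertex 1.429 0.641 -1.044
vertex 0.979 -0.009 -1.43
vertex 2.082 0.59 -1.718
endloop
endfacet
facet normal -0.475 -0.542 -0.693
outer loop
vertex -2.571 0.489 -3.538
vertex -3.089 0.259 -3.003
vertex -3.22 0.906 -3.419
endloop
endfacet
facet normal 0.482 0.830 -0.281
outer loop
vertex -2.571 0.489 -3.538
vertex -3.22 0.906 -3.419
vertex -2.511 0.921 -2.157
endloop
endfacet
facet normal -0.475 -0.542 -0.694
outer loop
vertex -3.22 0.906 -3.419
vertex -3.089 0.259 -3.003
vertex -3.738 0.675 -2.884
endloop
endfacet
facet normal -0.276 0.950 0.144
outer loop
vertex -3.22 0.906 -3.419
vertex -3.738 0.675 -2.884
vertex -2.511 0.921 -2.157
endloop
endfacet
facet normal -0.475 -0.542 -0.693
outer loop
vertex -3.738 0.675 -2.884
vertex -3.089 0.259 -3.003
vertex -3.608 0.029 -2.468
endloop
endfacet
facet normal -0.527 0.383 0.759
outer loop
vertex -3.738 0.675 -2.884
vertex -3.608 0.029 -2.468
vertex -2.511 0.921 -2.157
endloop
endfacet
facet normal -0.474 -0.543 -0.693
outer loop
vertex -3.608 0.029 -2.468
vertex -3.089 0.259 -3.003
vertex -2.959 -0.387 -2.586
endloop
endfacet
facet normal -0.022 -0.305 0.952
outer loop
vertex -3.608 0.029 -2.468
vertex -2.959 -0.387 -2.586
vertex -2.511 0.921 -2.157
endloop
endfacet
facet normal -0.474 -0.543 -0.693
outer loop
vertex -2.959 -0.387 -2.586
vertex -3.089 0.259 -3.003
vertex -2.44 -0.157 -3.121
endloop
endfacet
facet normal 0.734 -0.425 0.529
outer loop
vertex -2.959 -0.387 -2.586
vertex -2.44 -0.157 -3.121
vertex -2.511 0.921 -2.157
endloop
endfacet
facet normal -0.474 -0.543 -0.693
outer loop
vertex -2.44 -0.157 -3.121
vertex -3.089 0.259 -3.003
vertex -2.571 0.489 -3.538
endloop
endfacet
facet normal 0.986 0.143 -0.088
outer loop
vertex -2.44 -0.157 -3.121
vertex -2.571 0.489 -3.538
vertex -2.511 0.921 -2.157
endloop
endfacet

endsolid


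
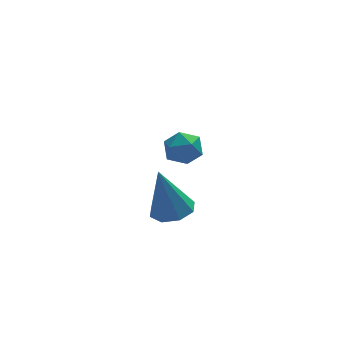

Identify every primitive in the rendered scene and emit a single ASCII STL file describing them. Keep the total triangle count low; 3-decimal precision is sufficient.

solid 
facet normal 0.227 -0.041 -0.973
outer loop
vertex 0.965 -1.548 0.432
vertex 0.255 -1.608 0.269
vertex 0.721 -1.052 0.354
endloop
endfacet
facet normal 0.736 0.443 0.511
outer loop
vertex 0.965 -1.548 0.432
vertex 0.721 -1.052 0.354
vertex -0.155 -1.532 2.031
endloop
endfacet
facet normal 0.227 -0.042 -0.973
outer loop
vertex 0.721 -1.052 0.354
vertex 0.255 -1.608 0.269
vertex 0.204 -0.881 0.226
endloop
endfacet
facet normal 0.209 0.906 0.368
outer loop
vertex 0.721 -1.052 0.354
vertex 0.204 -0.881 0.226
vertex -0.155 -1.532 2.031
endloop
endfacet
facet normal 0.226 -0.042 -0.973
outer loop
vertex 0.204 -0.881 0.226
vertex 0.255 -1.608 0.269
vertex -0.282 -1.136 0.124
endloop
endfacet
facet normal -0.488 0.847 0.208
outer loop
vertex 0.204 -0.881 0.226
vertex -0.282 -1.136 0.124
vertex -0.155 -1.532 2.031
endloop
endfacet
facet normal 0.226 -0.042 -0.973
outer loop
vertex -0.282 -1.136 0.124
vertex 0.255 -1.608 0.269
vertex -0.454 -1.668 0.107
endloop
endfacet
facet normal -0.945 0.302 0.126
outer loop
vertex -0.282 -1.136 0.124
vertex -0.454 -1.668 0.107
vertex -0.155 -1.532 2.031
endloop
endfacet
facet normal 0.226 -0.042 -0.973
outer loop
vertex -0.454 -1.668 0.107
vertex 0.255 -1.608 0.269
vertex -0.21 -2.164 0.185
endloop
endfacet
facet normal -0.895 -0.414 0.168
outer loop
vertex -0.454 -1.668 0.107
vertex -0.21 -2.164 0.185
vertex -0.155 -1.532 2.031
endloop
endfacet
facet normal 0.227 -0.043 -0.973
outer loop
vertex -0.21 -2.164 0.185
vertex 0.255 -1.608 0.269
vertex 0.307 -2.335 0.313
endloop
endfacet
facet normal -0.367 -0.877 0.311
outer loop
vertex -0.21 -2.164 0.185
vertex 0.307 -2.335 0.313
vertex -0.155 -1.532 2.031
endloop
endfacet
facet normal 0.227 -0.043 -0.973
outer loop
vertex 0.307 -2.335 0.313
vertex 0.255 -1.608 0.269
vertex 0.793 -2.08 0.415
endloop
endfacet
facet normal 0.330 -0.818 0.471
outer loop
vertex 0.307 -2.335 0.313
vertex 0.793 -2.08 0.415
vertex -0.155 -1.532 2.031
endloop
endfacet
facet normal 0.227 -0.042 -0.973
outer loop
vertex 0.793 -2.08 0.415
vertex 0.255 -1.608 0.269
vertex 0.965 -1.548 0.432
endloop
endfacet
facet normal 0.787 -0.272 0.554
outer loop
vertex 0.793 -2.08 0.415
vertex 0.965 -1.548 0.432
vertex -0.155 -1.532 2.031
endloop
endfacet
facet normal 0.380 0.586 0.716
outer loop
vertex 1.71 2.888 0.323
vertex 1.482 2.419 0.828
vertex 2.142 2.346 0.537
endloop
endfacet
facet normal 0.755 0.646 0.113
outer loop
vertex 1.71 2.888 0.323
vertex 2.142 2.346 0.537
vertex 2.099 2.519 -0.166
endloop
endfacet
facet normal 0.310 0.861 -0.403
outer loop
vertex 1.71 2.888 0.323
vertex 2.099 2.519 -0.166
vertex 1.411 2.699 -0.31
endloop
endfacet
facet normal -0.341 0.933 -0.117
outer loop
vertex 1.71 2.888 0.323
vertex 1.411 2.699 -0.31
vertex 1.03 2.637 0.304
endloop
endfacet
facet normal -0.298 0.763 0.574
outer loop
vertex 1.71 2.888 0.323
vertex 1.03 2.637 0.304
vertex 1.482 2.419 0.828
endloop
endfacet
facet normal 0.998 -0.002 -0.062
outer loop
vertex 2.099 2.519 -0.166
vertex 2.142 2.346 0.537
vertex 2.11 1.823 0.036
endloop
endfacet
facet normal 0.392 -0.100 0.914
outer loop
vertex 2.142 2.346 0.537
vertex 1.482 2.419 0.828
vertex 1.729 1.761 0.65
endloop
endfacet
facet normal -0.704 0.188 0.685
outer loop
vertex 1.482 2.419 0.828
vertex 1.03 2.637 0.304
vertex 1.041 1.941 0.506
endloop
endfacet
facet normal -0.774 0.462 -0.433
outer loop
vertex 1.03 2.637 0.304
vertex 1.411 2.699 -0.31
vertex 0.998 2.114 -0.197
endloop
endfacet
facet normal 0.278 0.347 -0.896
outer loop
vertex 1.411 2.699 -0.31
vertex 2.099 2.519 -0.166
vertex 1.658 2.041 -0.488
endloop
endfacet
facet normal 0.341 -0.933 0.117
outer loop
vertex 1.43 1.572 0.017
vertex 2.11 1.823 0.036
vertex 1.729 1.761 0.65
endloop
endfacet
facet normal -0.310 -0.861 0.403
outer loop
vertex 1.43 1.572 0.017
vertex 1.729 1.761 0.65
vertex 1.041 1.941 0.506
endloop
endfacet
facet normal -0.755 -0.646 -0.113
outer loop
vertex 1.43 1.572 0.017
vertex 1.041 1.941 0.506
vertex 0.998 2.114 -0.197
endloop
endfacet
facet normal -0.380 -0.586 -0.716
outer loop
vertex 1.43 1.572 0.017
vertex 0.998 2.114 -0.197
vertex 1.658 2.041 -0.488
endloop
endfacet
facet normal 0.298 -0.763 -0.574
outer loop
vertex 1.43 1.572 0.017
vertex 1.658 2.041 -0.488
vertex 2.11 1.823 0.036
endloop
endfacet
facet normal 0.774 -0.462 0.433
outer loop
vertex 1.729 1.761 0.65
vertex 2.11 1.823 0.036
vertex 2.142 2.346 0.537
endloop
endfacet
facet normal -0.278 -0.347 0.896
outer loop
vertex 1.041 1.941 0.506
vertex 1.729 1.761 0.65
vertex 1.482 2.419 0.828
endloop
endfacet
facet normal -0.998 0.002 0.062
outer loop
vertex 0.998 2.114 -0.197
vertex 1.041 1.941 0.506
vertex 1.03 2.637 0.304
endloop
endfacet
facet normal -0.392 0.100 -0.914
outer loop
vertex 1.658 2.041 -0.488
vertex 0.998 2.114 -0.197
vertex 1.411 2.699 -0.31
endloop
endfacet
facet normal 0.704 -0.188 -0.685
outer loop
vertex 2.11 1.823 0.036
vertex 1.658 2.041 -0.488
vertex 2.099 2.519 -0.166
endloop
endfacet

endsolid


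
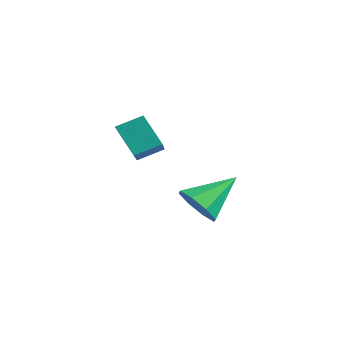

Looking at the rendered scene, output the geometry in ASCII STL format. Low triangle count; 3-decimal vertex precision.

solid 
facet normal -0.016 -0.822 -0.569
outer loop
vertex -1.51 0.85 -3.968
vertex -2.284 0.635 -3.635
vertex -2.017 1.102 -4.318
endloop
endfacet
facet normal 0.595 0.731 -0.336
outer loop
vertex -1.51 0.85 -3.968
vertex -2.017 1.102 -4.318
vertex -2.256 2.065 -2.645
endloop
endfacet
facet normal -0.017 -0.822 -0.569
outer loop
vertex -2.017 1.102 -4.318
vertex -2.284 0.635 -3.635
vertex -2.681 1.081 -4.268
endloop
endfacet
facet normal -0.065 0.861 -0.505
outer loop
vertex -2.017 1.102 -4.318
vertex -2.681 1.081 -4.268
vertex -2.256 2.065 -2.645
endloop
endfacet
facet normal -0.016 -0.822 -0.569
outer loop
vertex -2.681 1.081 -4.268
vertex -2.284 0.635 -3.635
vertex -3.112 0.798 -3.847
endloop
endfacet
facet normal -0.685 0.689 -0.238
outer loop
vertex -2.681 1.081 -4.268
vertex -3.112 0.798 -3.847
vertex -2.256 2.065 -2.645
endloop
endfacet
facet normal -0.016 -0.822 -0.569
outer loop
vertex -3.112 0.798 -3.847
vertex -2.284 0.635 -3.635
vertex -3.059 0.42 -3.302
endloop
endfacet
facet normal -0.898 0.316 0.306
outer loop
vertex -3.112 0.798 -3.847
vertex -3.059 0.42 -3.302
vertex -2.256 2.065 -2.645
endloop
endfacet
facet normal -0.017 -0.822 -0.570
outer loop
vertex -3.059 0.42 -3.302
vertex -2.284 0.635 -3.635
vertex -2.552 0.167 -2.952
endloop
endfacet
facet normal -0.581 -0.041 0.813
outer loop
vertex -3.059 0.42 -3.302
vertex -2.552 0.167 -2.952
vertex -2.256 2.065 -2.645
endloop
endfacet
facet normal -0.016 -0.822 -0.569
outer loop
vertex -2.552 0.167 -2.952
vertex -2.284 0.635 -3.635
vertex -1.888 0.189 -3.002
endloop
endfacet
facet normal 0.080 -0.171 0.982
outer loop
vertex -2.552 0.167 -2.952
vertex -1.888 0.189 -3.002
vertex -2.256 2.065 -2.645
endloop
endfacet
facet normal -0.017 -0.822 -0.569
outer loop
vertex -1.888 0.189 -3.002
vertex -2.284 0.635 -3.635
vertex -1.457 0.471 -3.423
endloop
endfacet
facet normal 0.698 0.001 0.716
outer loop
vertex -1.888 0.189 -3.002
vertex -1.457 0.471 -3.423
vertex -2.256 2.065 -2.645
endloop
endfacet
facet normal -0.017 -0.822 -0.570
outer loop
vertex -1.457 0.471 -3.423
vertex -2.284 0.635 -3.635
vertex -1.51 0.85 -3.968
endloop
endfacet
facet normal 0.912 0.374 0.171
outer loop
vertex -1.457 0.471 -3.423
vertex -1.51 0.85 -3.968
vertex -2.256 2.065 -2.645
endloop
endfacet
facet normal -0.593 -0.187 0.783
outer loop
vertex -2.026 -2.397 0.481
vertex -1.758 -1.567 0.882
vertex -3.43 -1.528 -0.376
endloop
endfacet
facet normal -0.280 -0.864 -0.418
outer loop
vertex -2.682 -1.293 -1.362
vertex -2.026 -2.397 0.481
vertex -3.43 -1.528 -0.376
endloop
endfacet
facet normal -0.593 -0.187 0.783
outer loop
vertex -3.43 -1.528 -0.376
vertex -1.758 -1.567 0.882
vertex -3.162 -0.699 0.025
endloop
endfacet
facet normal -0.755 0.467 -0.461
outer loop
vertex -3.162 -0.699 0.025
vertex -2.682 -1.293 -1.362
vertex -3.43 -1.528 -0.376
endloop
endfacet
facet normal 0.755 -0.467 0.461
outer loop
vertex -2.026 -2.397 0.481
vertex -1.01 -1.332 -0.104
vertex -1.758 -1.567 0.882
endloop
endfacet
facet normal -0.279 -0.864 -0.418
outer loop
vertex -1.278 -2.161 -0.505
vertex -2.026 -2.397 0.481
vertex -2.682 -1.293 -1.362
endloop
endfacet
facet normal 0.755 -0.467 0.461
outer loop
vertex -1.278 -2.161 -0.505
vertex -1.01 -1.332 -0.104
vertex -2.026 -2.397 0.481
endloop
endfacet
facet normal 0.279 0.864 0.418
outer loop
vertex -1.758 -1.567 0.882
vertex -1.01 -1.332 -0.104
vertex -3.162 -0.699 0.025
endloop
endfacet
facet normal -0.755 0.466 -0.461
outer loop
vertex -2.414 -0.463 -0.961
vertex -2.682 -1.293 -1.362
vertex -3.162 -0.699 0.025
endloop
endfacet
facet normal 0.279 0.864 0.419
outer loop
vertex -3.162 -0.699 0.025
vertex -1.01 -1.332 -0.104
vertex -2.414 -0.463 -0.961
endloop
endfacet
facet normal 0.593 0.187 -0.783
outer loop
vertex -2.414 -0.463 -0.961
vertex -1.278 -2.161 -0.505
vertex -2.682 -1.293 -1.362
endloop
endfacet
facet normal 0.593 0.187 -0.783
outer loop
vertex -1.01 -1.332 -0.104
vertex -1.278 -2.161 -0.505
vertex -2.414 -0.463 -0.961
endloop
endfacet

endsolid


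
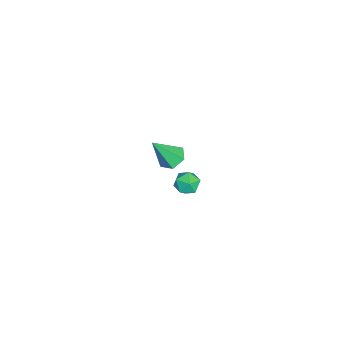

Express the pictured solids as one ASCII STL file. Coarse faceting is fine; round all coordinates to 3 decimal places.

solid 
facet normal -0.526 0.574 0.628
outer loop
vertex 2.114 3.294 1.265
vertex 2.518 3.111 1.771
vertex 2.667 3.652 1.401
endloop
endfacet
facet normal -0.537 0.843 -0.034
outer loop
vertex 2.114 3.294 1.265
vertex 2.667 3.652 1.401
vertex 2.5 3.52 0.762
endloop
endfacet
facet normal -0.813 0.347 -0.468
outer loop
vertex 2.114 3.294 1.265
vertex 2.5 3.52 0.762
vertex 2.247 2.897 0.739
endloop
endfacet
facet normal -0.971 -0.226 -0.075
outer loop
vertex 2.114 3.294 1.265
vertex 2.247 2.897 0.739
vertex 2.258 2.644 1.362
endloop
endfacet
facet normal -0.793 -0.086 0.602
outer loop
vertex 2.114 3.294 1.265
vertex 2.258 2.644 1.362
vertex 2.518 3.111 1.771
endloop
endfacet
facet normal 0.138 0.962 -0.235
outer loop
vertex 2.5 3.52 0.762
vertex 2.667 3.652 1.401
vertex 3.142 3.476 0.958
endloop
endfacet
facet normal 0.157 0.528 0.835
outer loop
vertex 2.667 3.652 1.401
vertex 2.518 3.111 1.771
vertex 3.153 3.223 1.581
endloop
endfacet
facet normal -0.279 -0.540 0.794
outer loop
vertex 2.518 3.111 1.771
vertex 2.258 2.644 1.362
vertex 2.9 2.6 1.558
endloop
endfacet
facet normal -0.566 -0.767 -0.302
outer loop
vertex 2.258 2.644 1.362
vertex 2.247 2.897 0.739
vertex 2.733 2.468 0.919
endloop
endfacet
facet normal -0.309 0.160 -0.938
outer loop
vertex 2.247 2.897 0.739
vertex 2.5 3.52 0.762
vertex 2.882 3.009 0.549
endloop
endfacet
facet normal 0.971 0.226 0.075
outer loop
vertex 3.286 2.826 1.055
vertex 3.142 3.476 0.958
vertex 3.153 3.223 1.581
endloop
endfacet
facet normal 0.813 -0.347 0.468
outer loop
vertex 3.286 2.826 1.055
vertex 3.153 3.223 1.581
vertex 2.9 2.6 1.558
endloop
endfacet
facet normal 0.537 -0.843 0.034
outer loop
vertex 3.286 2.826 1.055
vertex 2.9 2.6 1.558
vertex 2.733 2.468 0.919
endloop
endfacet
facet normal 0.526 -0.574 -0.628
outer loop
vertex 3.286 2.826 1.055
vertex 2.733 2.468 0.919
vertex 2.882 3.009 0.549
endloop
endfacet
facet normal 0.793 0.086 -0.602
outer loop
vertex 3.286 2.826 1.055
vertex 2.882 3.009 0.549
vertex 3.142 3.476 0.958
endloop
endfacet
facet normal 0.566 0.767 0.302
outer loop
vertex 3.153 3.223 1.581
vertex 3.142 3.476 0.958
vertex 2.667 3.652 1.401
endloop
endfacet
facet normal 0.309 -0.160 0.938
outer loop
vertex 2.9 2.6 1.558
vertex 3.153 3.223 1.581
vertex 2.518 3.111 1.771
endloop
endfacet
facet normal -0.138 -0.962 0.235
outer loop
vertex 2.733 2.468 0.919
vertex 2.9 2.6 1.558
vertex 2.258 2.644 1.362
endloop
endfacet
facet normal -0.157 -0.528 -0.835
outer loop
vertex 2.882 3.009 0.549
vertex 2.733 2.468 0.919
vertex 2.247 2.897 0.739
endloop
endfacet
facet normal 0.279 0.540 -0.794
outer loop
vertex 3.142 3.476 0.958
vertex 2.882 3.009 0.549
vertex 2.5 3.52 0.762
endloop
endfacet
facet normal -0.265 0.465 -0.844
outer loop
vertex -2.992 1.725 -4.063
vertex -3.723 1.582 -3.912
vertex -3.401 2.223 -3.66
endloop
endfacet
facet normal 0.843 0.410 0.348
outer loop
vertex -2.992 1.725 -4.063
vertex -3.401 2.223 -3.66
vertex -3.217 0.698 -2.308
endloop
endfacet
facet normal -0.267 0.466 -0.844
outer loop
vertex -3.401 2.223 -3.66
vertex -3.723 1.582 -3.912
vertex -4.132 2.08 -3.508
endloop
endfacet
facet normal 0.025 0.665 0.747
outer loop
vertex -3.401 2.223 -3.66
vertex -4.132 2.08 -3.508
vertex -3.217 0.698 -2.308
endloop
endfacet
facet normal -0.266 0.466 -0.844
outer loop
vertex -4.132 2.08 -3.508
vertex -3.723 1.582 -3.912
vertex -4.454 1.44 -3.76
endloop
endfacet
facet normal -0.731 0.102 0.675
outer loop
vertex -4.132 2.08 -3.508
vertex -4.454 1.44 -3.76
vertex -3.217 0.698 -2.308
endloop
endfacet
facet normal -0.266 0.466 -0.844
outer loop
vertex -4.454 1.44 -3.76
vertex -3.723 1.582 -3.912
vertex -4.045 0.942 -4.164
endloop
endfacet
facet normal -0.669 -0.715 0.204
outer loop
vertex -4.454 1.44 -3.76
vertex -4.045 0.942 -4.164
vertex -3.217 0.698 -2.308
endloop
endfacet
facet normal -0.265 0.466 -0.844
outer loop
vertex -4.045 0.942 -4.164
vertex -3.723 1.582 -3.912
vertex -3.314 1.085 -4.315
endloop
endfacet
facet normal 0.150 -0.970 -0.194
outer loop
vertex -4.045 0.942 -4.164
vertex -3.314 1.085 -4.315
vertex -3.217 0.698 -2.308
endloop
endfacet
facet normal -0.265 0.466 -0.844
outer loop
vertex -3.314 1.085 -4.315
vertex -3.723 1.582 -3.912
vertex -2.992 1.725 -4.063
endloop
endfacet
facet normal 0.905 -0.407 -0.122
outer loop
vertex -3.314 1.085 -4.315
vertex -2.992 1.725 -4.063
vertex -3.217 0.698 -2.308
endloop
endfacet

endsolid


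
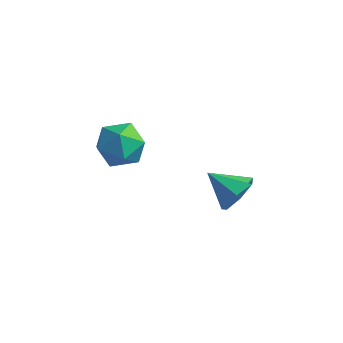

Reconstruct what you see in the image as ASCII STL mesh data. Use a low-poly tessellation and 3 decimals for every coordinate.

solid 
facet normal -0.963 0.263 0.058
outer loop
vertex 0.264 -0.568 2.571
vertex 0.024 -1.395 2.331
vertex 0.131 -1.194 3.195
endloop
endfacet
facet normal -0.569 0.638 0.519
outer loop
vertex 0.264 -0.568 2.571
vertex 0.131 -1.194 3.195
vertex 0.823 -0.634 3.265
endloop
endfacet
facet normal -0.067 0.987 0.148
outer loop
vertex 0.264 -0.568 2.571
vertex 0.823 -0.634 3.265
vertex 1.145 -0.489 2.443
endloop
endfacet
facet normal -0.153 0.826 -0.542
outer loop
vertex 0.264 -0.568 2.571
vertex 1.145 -0.489 2.443
vertex 0.651 -0.959 1.866
endloop
endfacet
facet normal -0.707 0.379 -0.598
outer loop
vertex 0.264 -0.568 2.571
vertex 0.651 -0.959 1.866
vertex 0.024 -1.395 2.331
endloop
endfacet
facet normal -0.241 0.179 0.954
outer loop
vertex 0.823 -0.634 3.265
vertex 0.131 -1.194 3.195
vertex 0.929 -1.501 3.454
endloop
endfacet
facet normal -0.879 -0.429 0.209
outer loop
vertex 0.131 -1.194 3.195
vertex 0.024 -1.395 2.331
vertex 0.435 -1.971 2.877
endloop
endfacet
facet normal -0.463 -0.242 -0.852
outer loop
vertex 0.024 -1.395 2.331
vertex 0.651 -0.959 1.866
vertex 0.757 -1.826 2.055
endloop
endfacet
facet normal 0.433 0.481 -0.762
outer loop
vertex 0.651 -0.959 1.866
vertex 1.145 -0.489 2.443
vertex 1.449 -1.266 2.125
endloop
endfacet
facet normal 0.569 0.742 0.354
outer loop
vertex 1.145 -0.489 2.443
vertex 0.823 -0.634 3.265
vertex 1.556 -1.065 2.989
endloop
endfacet
facet normal 0.153 -0.826 0.542
outer loop
vertex 1.316 -1.892 2.749
vertex 0.929 -1.501 3.454
vertex 0.435 -1.971 2.877
endloop
endfacet
facet normal 0.067 -0.987 -0.148
outer loop
vertex 1.316 -1.892 2.749
vertex 0.435 -1.971 2.877
vertex 0.757 -1.826 2.055
endloop
endfacet
facet normal 0.569 -0.638 -0.519
outer loop
vertex 1.316 -1.892 2.749
vertex 0.757 -1.826 2.055
vertex 1.449 -1.266 2.125
endloop
endfacet
facet normal 0.963 -0.263 -0.058
outer loop
vertex 1.316 -1.892 2.749
vertex 1.449 -1.266 2.125
vertex 1.556 -1.065 2.989
endloop
endfacet
facet normal 0.707 -0.379 0.598
outer loop
vertex 1.316 -1.892 2.749
vertex 1.556 -1.065 2.989
vertex 0.929 -1.501 3.454
endloop
endfacet
facet normal -0.433 -0.481 0.762
outer loop
vertex 0.435 -1.971 2.877
vertex 0.929 -1.501 3.454
vertex 0.131 -1.194 3.195
endloop
endfacet
facet normal -0.569 -0.742 -0.354
outer loop
vertex 0.757 -1.826 2.055
vertex 0.435 -1.971 2.877
vertex 0.024 -1.395 2.331
endloop
endfacet
facet normal 0.241 -0.179 -0.954
outer loop
vertex 1.449 -1.266 2.125
vertex 0.757 -1.826 2.055
vertex 0.651 -0.959 1.866
endloop
endfacet
facet normal 0.879 0.429 -0.209
outer loop
vertex 1.556 -1.065 2.989
vertex 1.449 -1.266 2.125
vertex 1.145 -0.489 2.443
endloop
endfacet
facet normal 0.463 0.242 0.852
outer loop
vertex 0.929 -1.501 3.454
vertex 1.556 -1.065 2.989
vertex 0.823 -0.634 3.265
endloop
endfacet
facet normal 0.825 0.076 -0.561
outer loop
vertex 3.849 1.738 -0.512
vertex 3.412 1.619 -1.171
vertex 3.593 2.31 -0.811
endloop
endfacet
facet normal -0.028 0.453 0.891
outer loop
vertex 3.849 1.738 -0.512
vertex 3.593 2.31 -0.811
vertex 2.348 1.521 -0.449
endloop
endfacet
facet normal 0.825 0.076 -0.560
outer loop
vertex 3.593 2.31 -0.811
vertex 3.412 1.619 -1.171
vertex 3.201 2.362 -1.381
endloop
endfacet
facet normal -0.420 0.831 0.365
outer loop
vertex 3.593 2.31 -0.811
vertex 3.201 2.362 -1.381
vertex 2.348 1.521 -0.449
endloop
endfacet
facet normal 0.825 0.076 -0.559
outer loop
vertex 3.201 2.362 -1.381
vertex 3.412 1.619 -1.171
vertex 2.968 1.854 -1.794
endloop
endfacet
facet normal -0.799 0.555 -0.231
outer loop
vertex 3.201 2.362 -1.381
vertex 2.968 1.854 -1.794
vertex 2.348 1.521 -0.449
endloop
endfacet
facet normal 0.825 0.075 -0.560
outer loop
vertex 2.968 1.854 -1.794
vertex 3.412 1.619 -1.171
vertex 3.069 1.17 -1.737
endloop
endfacet
facet normal -0.879 -0.167 -0.447
outer loop
vertex 2.968 1.854 -1.794
vertex 3.069 1.17 -1.737
vertex 2.348 1.521 -0.449
endloop
endfacet
facet normal 0.824 0.077 -0.561
outer loop
vertex 3.069 1.17 -1.737
vertex 3.412 1.619 -1.171
vertex 3.429 0.824 -1.255
endloop
endfacet
facet normal -0.600 -0.791 -0.120
outer loop
vertex 3.069 1.17 -1.737
vertex 3.429 0.824 -1.255
vertex 2.348 1.521 -0.449
endloop
endfacet
facet normal 0.825 0.077 -0.560
outer loop
vertex 3.429 0.824 -1.255
vertex 3.412 1.619 -1.171
vertex 3.776 1.077 -0.709
endloop
endfacet
facet normal -0.172 -0.848 0.502
outer loop
vertex 3.429 0.824 -1.255
vertex 3.776 1.077 -0.709
vertex 2.348 1.521 -0.449
endloop
endfacet
facet normal 0.825 0.076 -0.561
outer loop
vertex 3.776 1.077 -0.709
vertex 3.412 1.619 -1.171
vertex 3.849 1.738 -0.512
endloop
endfacet
facet normal 0.082 -0.293 0.953
outer loop
vertex 3.776 1.077 -0.709
vertex 3.849 1.738 -0.512
vertex 2.348 1.521 -0.449
endloop
endfacet

endsolid


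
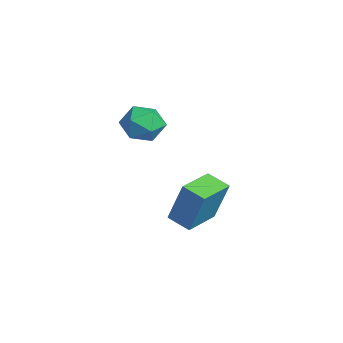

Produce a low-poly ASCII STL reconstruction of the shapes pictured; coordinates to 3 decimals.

solid 
facet normal -0.234 0.304 0.923
outer loop
vertex -0.933 -2.485 2.111
vertex -0.806 -3.426 2.453
vertex -0.027 -2.784 2.439
endloop
endfacet
facet normal 0.074 0.830 0.552
outer loop
vertex -0.933 -2.485 2.111
vertex -0.027 -2.784 2.439
vertex -0.101 -2.222 1.604
endloop
endfacet
facet normal -0.319 0.947 -0.032
outer loop
vertex -0.933 -2.485 2.111
vertex -0.101 -2.222 1.604
vertex -0.925 -2.516 1.102
endloop
endfacet
facet normal -0.869 0.494 -0.022
outer loop
vertex -0.933 -2.485 2.111
vertex -0.925 -2.516 1.102
vertex -1.361 -3.26 1.627
endloop
endfacet
facet normal -0.817 0.096 0.568
outer loop
vertex -0.933 -2.485 2.111
vertex -1.361 -3.26 1.627
vertex -0.806 -3.426 2.453
endloop
endfacet
facet normal 0.718 0.605 0.344
outer loop
vertex -0.101 -2.222 1.604
vertex -0.027 -2.784 2.439
vertex 0.541 -3.0 1.633
endloop
endfacet
facet normal 0.220 -0.246 0.944
outer loop
vertex -0.027 -2.784 2.439
vertex -0.806 -3.426 2.453
vertex 0.105 -3.744 2.158
endloop
endfacet
facet normal -0.724 -0.583 0.369
outer loop
vertex -0.806 -3.426 2.453
vertex -1.361 -3.26 1.627
vertex -0.719 -4.038 1.656
endloop
endfacet
facet normal -0.808 0.060 -0.586
outer loop
vertex -1.361 -3.26 1.627
vertex -0.925 -2.516 1.102
vertex -0.793 -3.476 0.821
endloop
endfacet
facet normal 0.083 0.795 -0.601
outer loop
vertex -0.925 -2.516 1.102
vertex -0.101 -2.222 1.604
vertex -0.014 -2.834 0.807
endloop
endfacet
facet normal 0.869 -0.494 0.022
outer loop
vertex 0.113 -3.775 1.149
vertex 0.541 -3.0 1.633
vertex 0.105 -3.744 2.158
endloop
endfacet
facet normal 0.319 -0.947 0.032
outer loop
vertex 0.113 -3.775 1.149
vertex 0.105 -3.744 2.158
vertex -0.719 -4.038 1.656
endloop
endfacet
facet normal -0.074 -0.830 -0.552
outer loop
vertex 0.113 -3.775 1.149
vertex -0.719 -4.038 1.656
vertex -0.793 -3.476 0.821
endloop
endfacet
facet normal 0.234 -0.304 -0.923
outer loop
vertex 0.113 -3.775 1.149
vertex -0.793 -3.476 0.821
vertex -0.014 -2.834 0.807
endloop
endfacet
facet normal 0.817 -0.096 -0.568
outer loop
vertex 0.113 -3.775 1.149
vertex -0.014 -2.834 0.807
vertex 0.541 -3.0 1.633
endloop
endfacet
facet normal 0.808 -0.060 0.586
outer loop
vertex 0.105 -3.744 2.158
vertex 0.541 -3.0 1.633
vertex -0.027 -2.784 2.439
endloop
endfacet
facet normal -0.083 -0.795 0.601
outer loop
vertex -0.719 -4.038 1.656
vertex 0.105 -3.744 2.158
vertex -0.806 -3.426 2.453
endloop
endfacet
facet normal -0.718 -0.605 -0.344
outer loop
vertex -0.793 -3.476 0.821
vertex -0.719 -4.038 1.656
vertex -1.361 -3.26 1.627
endloop
endfacet
facet normal -0.220 0.246 -0.944
outer loop
vertex -0.014 -2.834 0.807
vertex -0.793 -3.476 0.821
vertex -0.925 -2.516 1.102
endloop
endfacet
facet normal 0.724 0.583 -0.369
outer loop
vertex 0.541 -3.0 1.633
vertex -0.014 -2.834 0.807
vertex -0.101 -2.222 1.604
endloop
endfacet
facet normal -0.724 -0.606 0.328
outer loop
vertex 0.201 -1.653 -1.85
vertex -0.966 -0.284 -1.896
vertex -0.3 -2.148 -3.871
endloop
endfacet
facet normal 0.649 -0.761 0.025
outer loop
vertex 0.526 -1.456 -4.244
vertex 0.201 -1.653 -1.85
vertex -0.3 -2.148 -3.871
endloop
endfacet
facet normal -0.725 -0.606 0.328
outer loop
vertex -0.3 -2.148 -3.871
vertex -0.966 -0.284 -1.896
vertex -1.467 -0.778 -3.917
endloop
endfacet
facet normal -0.233 -0.231 -0.945
outer loop
vertex -1.467 -0.778 -3.917
vertex 0.526 -1.456 -4.244
vertex -0.3 -2.148 -3.871
endloop
endfacet
facet normal 0.233 0.231 0.945
outer loop
vertex 0.201 -1.653 -1.85
vertex -0.14 0.408 -2.269
vertex -0.966 -0.284 -1.896
endloop
endfacet
facet normal 0.648 -0.761 0.025
outer loop
vertex 1.027 -0.962 -2.223
vertex 0.201 -1.653 -1.85
vertex 0.526 -1.456 -4.244
endloop
endfacet
facet normal 0.234 0.231 0.945
outer loop
vertex 1.027 -0.962 -2.223
vertex -0.14 0.408 -2.269
vertex 0.201 -1.653 -1.85
endloop
endfacet
facet normal -0.649 0.761 -0.025
outer loop
vertex -0.966 -0.284 -1.896
vertex -0.14 0.408 -2.269
vertex -1.467 -0.778 -3.917
endloop
endfacet
facet normal -0.233 -0.231 -0.945
outer loop
vertex -0.641 -0.087 -4.29
vertex 0.526 -1.456 -4.244
vertex -1.467 -0.778 -3.917
endloop
endfacet
facet normal -0.648 0.761 -0.026
outer loop
vertex -1.467 -0.778 -3.917
vertex -0.14 0.408 -2.269
vertex -0.641 -0.087 -4.29
endloop
endfacet
facet normal 0.724 0.606 -0.328
outer loop
vertex -0.641 -0.087 -4.29
vertex 1.027 -0.962 -2.223
vertex 0.526 -1.456 -4.244
endloop
endfacet
facet normal 0.725 0.606 -0.328
outer loop
vertex -0.14 0.408 -2.269
vertex 1.027 -0.962 -2.223
vertex -0.641 -0.087 -4.29
endloop
endfacet

endsolid
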